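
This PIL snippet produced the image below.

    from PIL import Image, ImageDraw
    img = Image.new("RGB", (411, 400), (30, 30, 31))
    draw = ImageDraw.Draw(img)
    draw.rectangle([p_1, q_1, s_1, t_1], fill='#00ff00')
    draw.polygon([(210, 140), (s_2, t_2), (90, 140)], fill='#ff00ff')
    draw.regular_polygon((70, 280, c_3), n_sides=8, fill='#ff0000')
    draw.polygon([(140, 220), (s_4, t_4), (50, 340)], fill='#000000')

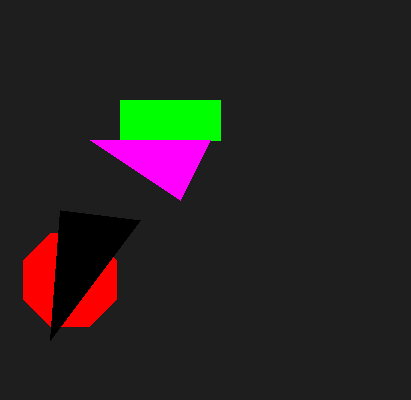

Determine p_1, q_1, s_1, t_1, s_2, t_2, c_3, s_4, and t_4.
p_1 = 120; q_1 = 100; s_1 = 220; t_1 = 140; s_2 = 180; t_2 = 200; c_3 = 50; s_4 = 60; t_4 = 210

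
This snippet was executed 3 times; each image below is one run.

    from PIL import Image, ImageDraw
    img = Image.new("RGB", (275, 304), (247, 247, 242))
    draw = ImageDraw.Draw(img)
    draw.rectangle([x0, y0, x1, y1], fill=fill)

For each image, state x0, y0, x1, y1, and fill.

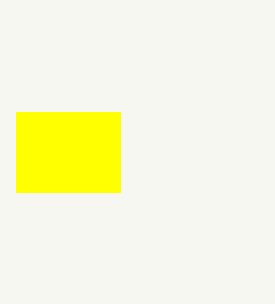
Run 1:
x0 = 16
y0 = 112
x1 = 120
y1 = 192
fill = 'yellow'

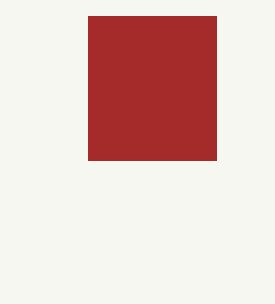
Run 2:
x0 = 88
y0 = 16
x1 = 216
y1 = 160
fill = 'brown'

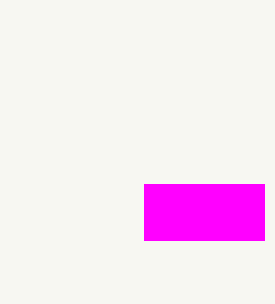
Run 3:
x0 = 144; y0 = 184; x1 = 264; y1 = 240; fill = 'magenta'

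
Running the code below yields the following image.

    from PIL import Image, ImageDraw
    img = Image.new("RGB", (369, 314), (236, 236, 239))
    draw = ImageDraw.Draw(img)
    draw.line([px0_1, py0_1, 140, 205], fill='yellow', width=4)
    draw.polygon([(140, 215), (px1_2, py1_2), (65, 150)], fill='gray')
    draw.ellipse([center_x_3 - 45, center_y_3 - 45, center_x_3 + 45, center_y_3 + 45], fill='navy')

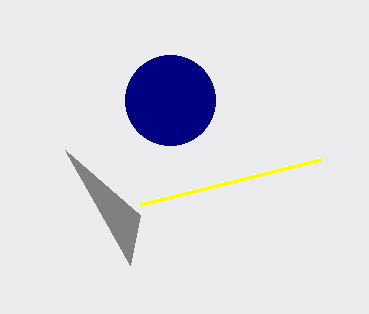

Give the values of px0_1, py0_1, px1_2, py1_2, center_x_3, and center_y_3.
px0_1 = 320; py0_1 = 160; px1_2 = 130; py1_2 = 265; center_x_3 = 170; center_y_3 = 100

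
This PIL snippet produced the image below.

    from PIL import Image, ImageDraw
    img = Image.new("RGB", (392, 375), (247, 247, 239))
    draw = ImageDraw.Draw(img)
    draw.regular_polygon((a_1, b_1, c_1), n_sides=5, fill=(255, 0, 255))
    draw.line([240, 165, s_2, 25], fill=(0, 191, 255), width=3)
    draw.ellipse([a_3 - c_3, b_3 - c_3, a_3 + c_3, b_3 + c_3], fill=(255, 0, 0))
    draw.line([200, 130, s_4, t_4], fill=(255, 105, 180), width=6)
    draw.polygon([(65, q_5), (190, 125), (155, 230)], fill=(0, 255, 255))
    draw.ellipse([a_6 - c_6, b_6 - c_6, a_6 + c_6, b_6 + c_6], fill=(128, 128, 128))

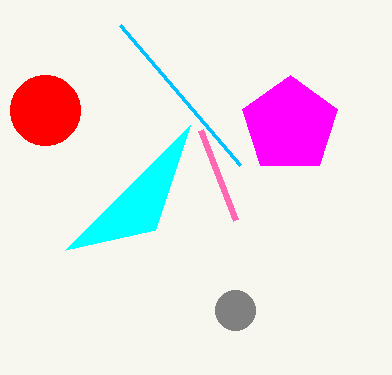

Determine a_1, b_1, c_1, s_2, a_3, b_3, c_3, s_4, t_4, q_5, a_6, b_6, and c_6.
a_1 = 290, b_1 = 125, c_1 = 50, s_2 = 120, a_3 = 45, b_3 = 110, c_3 = 35, s_4 = 235, t_4 = 220, q_5 = 250, a_6 = 235, b_6 = 310, c_6 = 20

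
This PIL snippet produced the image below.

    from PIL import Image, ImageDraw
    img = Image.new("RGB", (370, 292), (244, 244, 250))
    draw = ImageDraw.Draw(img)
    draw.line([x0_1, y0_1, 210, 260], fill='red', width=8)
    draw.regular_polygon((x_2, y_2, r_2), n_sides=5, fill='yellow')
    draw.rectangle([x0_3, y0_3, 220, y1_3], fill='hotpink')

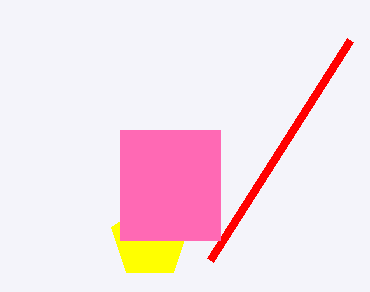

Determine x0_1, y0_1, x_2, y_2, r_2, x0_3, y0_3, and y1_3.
x0_1 = 350
y0_1 = 40
x_2 = 150
y_2 = 240
r_2 = 40
x0_3 = 120
y0_3 = 130
y1_3 = 240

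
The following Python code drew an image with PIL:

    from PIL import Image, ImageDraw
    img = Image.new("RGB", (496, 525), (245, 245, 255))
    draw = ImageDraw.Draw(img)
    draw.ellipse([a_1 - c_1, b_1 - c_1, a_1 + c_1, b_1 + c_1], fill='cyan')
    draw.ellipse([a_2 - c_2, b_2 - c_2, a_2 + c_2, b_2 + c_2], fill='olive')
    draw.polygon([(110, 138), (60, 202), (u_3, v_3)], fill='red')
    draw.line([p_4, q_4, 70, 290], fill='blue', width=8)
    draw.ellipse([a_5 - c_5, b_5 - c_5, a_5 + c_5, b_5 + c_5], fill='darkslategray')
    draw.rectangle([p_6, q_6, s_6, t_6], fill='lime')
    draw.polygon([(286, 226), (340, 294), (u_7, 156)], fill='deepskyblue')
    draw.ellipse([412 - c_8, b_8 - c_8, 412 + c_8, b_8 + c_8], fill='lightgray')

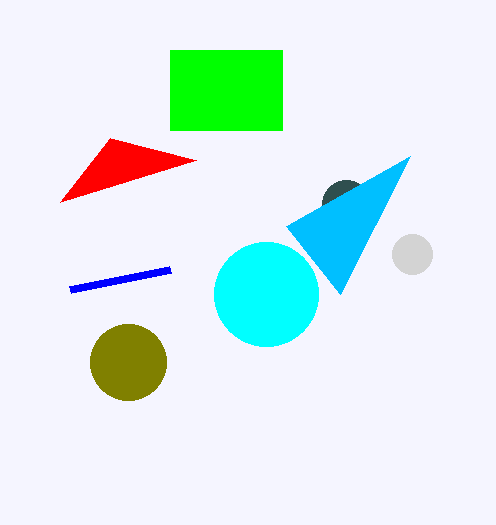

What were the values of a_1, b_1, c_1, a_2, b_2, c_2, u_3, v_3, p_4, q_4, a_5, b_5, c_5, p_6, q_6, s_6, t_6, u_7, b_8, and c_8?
a_1 = 266, b_1 = 294, c_1 = 52, a_2 = 128, b_2 = 362, c_2 = 38, u_3 = 196, v_3 = 160, p_4 = 170, q_4 = 270, a_5 = 346, b_5 = 204, c_5 = 24, p_6 = 170, q_6 = 50, s_6 = 282, t_6 = 130, u_7 = 410, b_8 = 254, c_8 = 20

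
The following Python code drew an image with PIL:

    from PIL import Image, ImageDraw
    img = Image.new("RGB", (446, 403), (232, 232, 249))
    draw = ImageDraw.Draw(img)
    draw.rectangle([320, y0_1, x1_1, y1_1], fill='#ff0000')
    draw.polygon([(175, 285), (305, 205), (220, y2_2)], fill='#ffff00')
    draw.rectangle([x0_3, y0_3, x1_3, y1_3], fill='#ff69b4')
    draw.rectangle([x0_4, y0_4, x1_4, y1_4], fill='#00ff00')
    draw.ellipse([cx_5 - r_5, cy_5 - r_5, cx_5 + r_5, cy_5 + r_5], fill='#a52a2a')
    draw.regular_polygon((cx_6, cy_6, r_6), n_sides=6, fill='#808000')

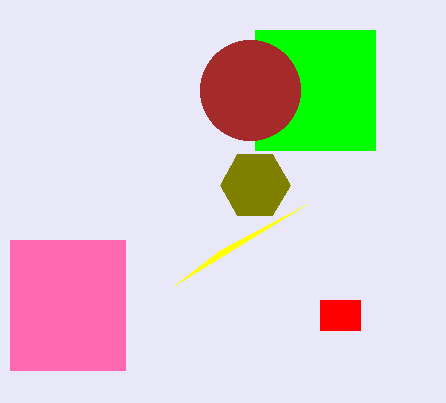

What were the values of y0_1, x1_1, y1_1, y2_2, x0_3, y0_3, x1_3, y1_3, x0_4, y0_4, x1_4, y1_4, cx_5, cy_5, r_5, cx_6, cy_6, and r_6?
y0_1 = 300, x1_1 = 360, y1_1 = 330, y2_2 = 250, x0_3 = 10, y0_3 = 240, x1_3 = 125, y1_3 = 370, x0_4 = 255, y0_4 = 30, x1_4 = 375, y1_4 = 150, cx_5 = 250, cy_5 = 90, r_5 = 50, cx_6 = 255, cy_6 = 185, r_6 = 35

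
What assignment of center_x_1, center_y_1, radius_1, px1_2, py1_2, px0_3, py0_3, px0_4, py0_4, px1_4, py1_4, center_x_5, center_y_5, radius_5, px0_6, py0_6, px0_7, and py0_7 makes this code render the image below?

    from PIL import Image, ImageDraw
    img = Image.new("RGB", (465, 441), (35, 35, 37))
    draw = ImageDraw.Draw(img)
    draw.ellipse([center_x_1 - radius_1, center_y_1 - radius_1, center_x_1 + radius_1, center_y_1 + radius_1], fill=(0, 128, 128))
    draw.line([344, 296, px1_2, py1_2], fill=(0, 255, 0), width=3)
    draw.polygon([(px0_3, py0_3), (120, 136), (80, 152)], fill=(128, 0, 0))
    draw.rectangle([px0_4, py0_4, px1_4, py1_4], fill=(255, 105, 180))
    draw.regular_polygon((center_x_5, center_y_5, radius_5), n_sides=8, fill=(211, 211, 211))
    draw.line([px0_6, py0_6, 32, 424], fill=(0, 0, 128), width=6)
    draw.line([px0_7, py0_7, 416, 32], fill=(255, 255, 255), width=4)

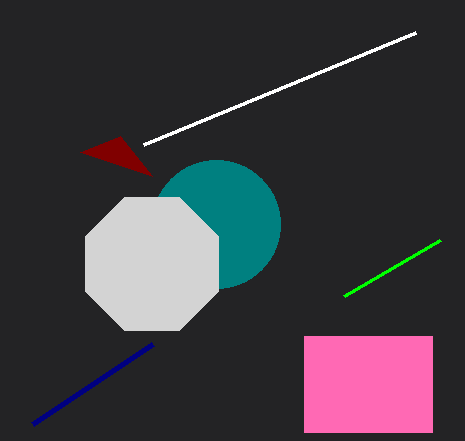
center_x_1 = 216; center_y_1 = 224; radius_1 = 64; px1_2 = 440; py1_2 = 240; px0_3 = 152; py0_3 = 176; px0_4 = 304; py0_4 = 336; px1_4 = 432; py1_4 = 432; center_x_5 = 152; center_y_5 = 264; radius_5 = 72; px0_6 = 152; py0_6 = 344; px0_7 = 144; py0_7 = 144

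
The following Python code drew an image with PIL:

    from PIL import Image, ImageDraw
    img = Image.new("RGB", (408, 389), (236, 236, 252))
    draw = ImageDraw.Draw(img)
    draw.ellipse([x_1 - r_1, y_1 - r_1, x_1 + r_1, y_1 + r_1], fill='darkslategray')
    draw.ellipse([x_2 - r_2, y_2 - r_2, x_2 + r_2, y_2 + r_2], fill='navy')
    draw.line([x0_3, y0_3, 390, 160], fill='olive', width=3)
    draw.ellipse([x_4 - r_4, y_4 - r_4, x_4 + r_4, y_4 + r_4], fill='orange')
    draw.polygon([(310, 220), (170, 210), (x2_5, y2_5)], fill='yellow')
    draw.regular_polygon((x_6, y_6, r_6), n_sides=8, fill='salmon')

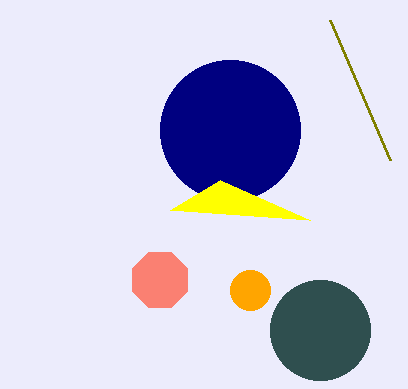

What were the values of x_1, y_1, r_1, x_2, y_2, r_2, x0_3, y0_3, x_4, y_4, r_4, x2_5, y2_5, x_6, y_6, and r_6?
x_1 = 320, y_1 = 330, r_1 = 50, x_2 = 230, y_2 = 130, r_2 = 70, x0_3 = 330, y0_3 = 20, x_4 = 250, y_4 = 290, r_4 = 20, x2_5 = 220, y2_5 = 180, x_6 = 160, y_6 = 280, r_6 = 30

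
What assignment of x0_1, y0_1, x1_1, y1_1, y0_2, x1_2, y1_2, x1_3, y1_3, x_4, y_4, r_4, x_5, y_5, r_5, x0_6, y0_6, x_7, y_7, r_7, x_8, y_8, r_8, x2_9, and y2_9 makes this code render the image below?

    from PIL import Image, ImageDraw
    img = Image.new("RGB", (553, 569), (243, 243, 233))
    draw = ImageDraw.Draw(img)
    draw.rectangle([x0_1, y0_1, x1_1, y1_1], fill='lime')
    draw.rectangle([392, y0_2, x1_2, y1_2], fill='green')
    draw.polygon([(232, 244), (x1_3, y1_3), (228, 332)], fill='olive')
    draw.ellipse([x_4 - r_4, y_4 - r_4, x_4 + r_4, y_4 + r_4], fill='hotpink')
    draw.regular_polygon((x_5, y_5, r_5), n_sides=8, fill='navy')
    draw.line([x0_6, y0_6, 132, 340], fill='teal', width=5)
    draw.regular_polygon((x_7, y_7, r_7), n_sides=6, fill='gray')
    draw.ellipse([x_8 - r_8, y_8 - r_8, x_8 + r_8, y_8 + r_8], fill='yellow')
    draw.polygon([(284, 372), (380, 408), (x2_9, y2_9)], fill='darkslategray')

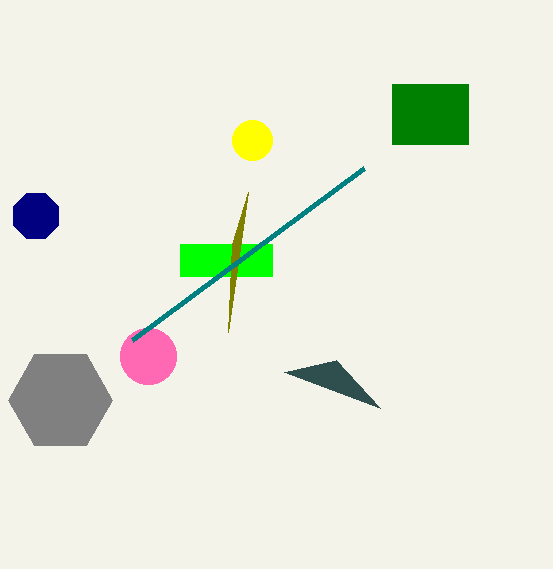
x0_1 = 180, y0_1 = 244, x1_1 = 272, y1_1 = 276, y0_2 = 84, x1_2 = 468, y1_2 = 144, x1_3 = 248, y1_3 = 192, x_4 = 148, y_4 = 356, r_4 = 28, x_5 = 36, y_5 = 216, r_5 = 24, x0_6 = 364, y0_6 = 168, x_7 = 60, y_7 = 400, r_7 = 52, x_8 = 252, y_8 = 140, r_8 = 20, x2_9 = 336, y2_9 = 360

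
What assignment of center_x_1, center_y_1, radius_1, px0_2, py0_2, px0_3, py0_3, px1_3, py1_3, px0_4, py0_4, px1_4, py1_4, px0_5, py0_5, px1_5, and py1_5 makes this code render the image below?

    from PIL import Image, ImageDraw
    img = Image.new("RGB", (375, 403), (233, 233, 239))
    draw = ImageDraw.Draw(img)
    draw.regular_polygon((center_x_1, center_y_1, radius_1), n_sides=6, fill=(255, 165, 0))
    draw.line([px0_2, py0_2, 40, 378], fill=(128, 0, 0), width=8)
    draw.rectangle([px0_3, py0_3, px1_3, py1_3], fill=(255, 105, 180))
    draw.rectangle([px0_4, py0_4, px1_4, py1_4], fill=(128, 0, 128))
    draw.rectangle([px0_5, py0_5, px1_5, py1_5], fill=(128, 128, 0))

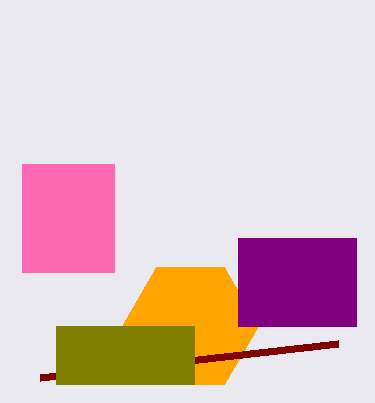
center_x_1 = 190, center_y_1 = 326, radius_1 = 68, px0_2 = 338, py0_2 = 344, px0_3 = 22, py0_3 = 164, px1_3 = 114, py1_3 = 272, px0_4 = 238, py0_4 = 238, px1_4 = 356, py1_4 = 326, px0_5 = 56, py0_5 = 326, px1_5 = 194, py1_5 = 384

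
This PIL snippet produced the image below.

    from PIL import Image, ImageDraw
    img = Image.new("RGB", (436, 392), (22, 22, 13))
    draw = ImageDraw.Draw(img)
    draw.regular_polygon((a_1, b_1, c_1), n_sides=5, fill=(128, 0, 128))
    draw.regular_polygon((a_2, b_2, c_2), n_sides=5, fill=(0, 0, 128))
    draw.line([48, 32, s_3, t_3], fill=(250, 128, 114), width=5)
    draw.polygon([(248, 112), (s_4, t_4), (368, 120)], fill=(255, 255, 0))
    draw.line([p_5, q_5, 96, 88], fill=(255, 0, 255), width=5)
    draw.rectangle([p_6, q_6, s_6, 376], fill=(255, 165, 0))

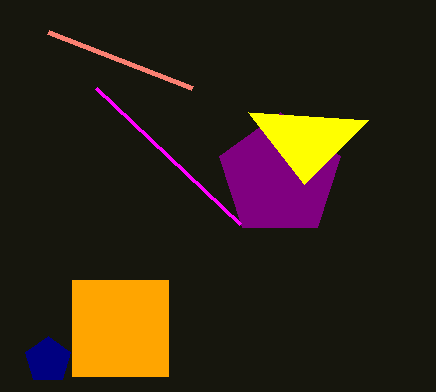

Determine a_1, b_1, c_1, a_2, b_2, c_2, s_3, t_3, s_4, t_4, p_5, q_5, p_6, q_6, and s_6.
a_1 = 280, b_1 = 176, c_1 = 64, a_2 = 48, b_2 = 360, c_2 = 24, s_3 = 192, t_3 = 88, s_4 = 304, t_4 = 184, p_5 = 240, q_5 = 224, p_6 = 72, q_6 = 280, s_6 = 168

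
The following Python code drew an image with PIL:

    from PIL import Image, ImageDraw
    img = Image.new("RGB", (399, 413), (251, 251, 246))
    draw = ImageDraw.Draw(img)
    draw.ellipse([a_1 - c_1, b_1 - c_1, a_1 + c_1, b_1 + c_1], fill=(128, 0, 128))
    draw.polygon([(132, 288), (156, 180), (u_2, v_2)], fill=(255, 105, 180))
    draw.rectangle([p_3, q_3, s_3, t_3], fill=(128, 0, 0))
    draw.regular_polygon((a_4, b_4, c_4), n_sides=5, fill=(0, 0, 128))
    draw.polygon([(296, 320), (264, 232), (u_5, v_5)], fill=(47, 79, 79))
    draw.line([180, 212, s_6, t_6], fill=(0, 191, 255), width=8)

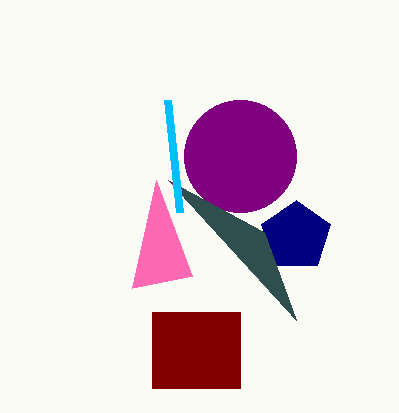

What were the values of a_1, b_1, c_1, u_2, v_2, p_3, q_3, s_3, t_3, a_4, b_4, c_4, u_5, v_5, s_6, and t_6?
a_1 = 240; b_1 = 156; c_1 = 56; u_2 = 192; v_2 = 276; p_3 = 152; q_3 = 312; s_3 = 240; t_3 = 388; a_4 = 296; b_4 = 236; c_4 = 36; u_5 = 168; v_5 = 180; s_6 = 168; t_6 = 100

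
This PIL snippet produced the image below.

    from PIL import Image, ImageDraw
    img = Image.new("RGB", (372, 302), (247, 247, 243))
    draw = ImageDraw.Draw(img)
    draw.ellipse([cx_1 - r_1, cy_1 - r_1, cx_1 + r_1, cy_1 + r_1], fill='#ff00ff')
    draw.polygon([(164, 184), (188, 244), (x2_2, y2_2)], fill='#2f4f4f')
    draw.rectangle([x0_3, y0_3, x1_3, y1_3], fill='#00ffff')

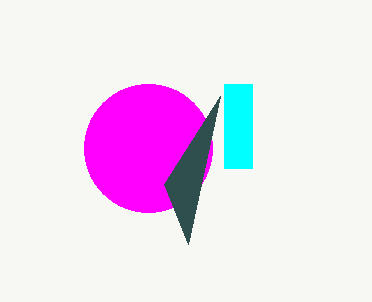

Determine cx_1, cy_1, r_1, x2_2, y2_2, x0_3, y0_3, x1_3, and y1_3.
cx_1 = 148, cy_1 = 148, r_1 = 64, x2_2 = 220, y2_2 = 96, x0_3 = 224, y0_3 = 84, x1_3 = 252, y1_3 = 168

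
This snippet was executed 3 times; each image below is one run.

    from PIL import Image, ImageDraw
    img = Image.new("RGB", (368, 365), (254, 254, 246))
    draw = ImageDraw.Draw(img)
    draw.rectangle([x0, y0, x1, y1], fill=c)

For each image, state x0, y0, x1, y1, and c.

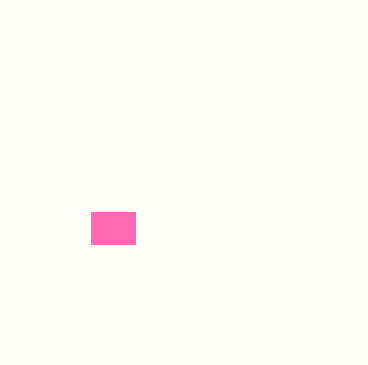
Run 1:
x0 = 91
y0 = 212
x1 = 135
y1 = 244
c = 'hotpink'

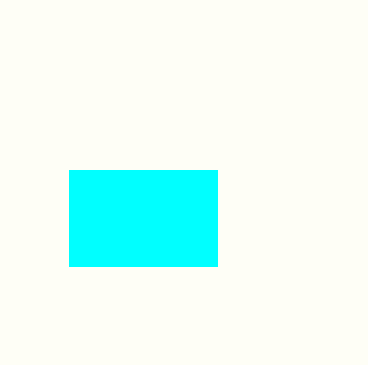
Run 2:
x0 = 69; y0 = 170; x1 = 217; y1 = 266; c = 'cyan'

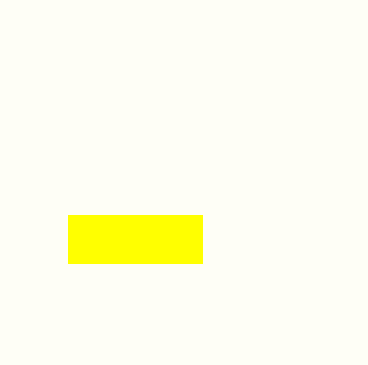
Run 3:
x0 = 68
y0 = 215
x1 = 202
y1 = 263
c = 'yellow'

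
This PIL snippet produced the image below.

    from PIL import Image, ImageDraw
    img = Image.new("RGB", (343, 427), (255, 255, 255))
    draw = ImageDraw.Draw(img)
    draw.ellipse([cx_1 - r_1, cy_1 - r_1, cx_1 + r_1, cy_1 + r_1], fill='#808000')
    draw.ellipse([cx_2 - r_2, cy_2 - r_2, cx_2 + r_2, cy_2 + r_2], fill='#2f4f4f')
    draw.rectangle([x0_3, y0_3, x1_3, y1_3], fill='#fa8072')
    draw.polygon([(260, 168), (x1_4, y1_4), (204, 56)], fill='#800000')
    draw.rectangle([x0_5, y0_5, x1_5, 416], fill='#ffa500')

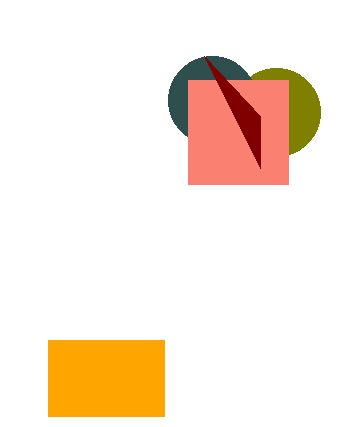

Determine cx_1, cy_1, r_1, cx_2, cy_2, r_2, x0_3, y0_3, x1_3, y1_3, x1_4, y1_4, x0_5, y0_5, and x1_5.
cx_1 = 276
cy_1 = 112
r_1 = 44
cx_2 = 212
cy_2 = 100
r_2 = 44
x0_3 = 188
y0_3 = 80
x1_3 = 288
y1_3 = 184
x1_4 = 260
y1_4 = 116
x0_5 = 48
y0_5 = 340
x1_5 = 164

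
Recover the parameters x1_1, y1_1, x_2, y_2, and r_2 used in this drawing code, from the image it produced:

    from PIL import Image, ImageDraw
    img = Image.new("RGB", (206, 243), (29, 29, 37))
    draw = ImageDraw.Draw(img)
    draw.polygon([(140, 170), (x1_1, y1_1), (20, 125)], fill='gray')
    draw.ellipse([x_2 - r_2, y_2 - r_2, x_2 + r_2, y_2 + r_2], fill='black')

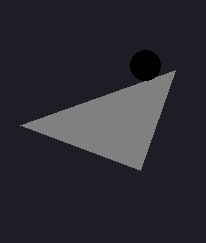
x1_1 = 175; y1_1 = 70; x_2 = 145; y_2 = 65; r_2 = 15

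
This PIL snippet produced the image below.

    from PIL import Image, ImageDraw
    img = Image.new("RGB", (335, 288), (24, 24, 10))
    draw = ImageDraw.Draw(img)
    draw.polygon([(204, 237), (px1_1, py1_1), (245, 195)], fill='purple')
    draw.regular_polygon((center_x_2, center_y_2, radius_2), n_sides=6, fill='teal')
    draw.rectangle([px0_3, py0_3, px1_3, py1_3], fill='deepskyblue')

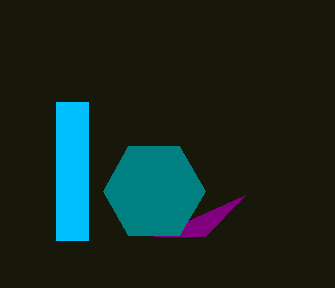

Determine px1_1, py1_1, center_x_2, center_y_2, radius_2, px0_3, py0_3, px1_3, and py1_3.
px1_1 = 154, py1_1 = 236, center_x_2 = 154, center_y_2 = 191, radius_2 = 51, px0_3 = 56, py0_3 = 102, px1_3 = 88, py1_3 = 240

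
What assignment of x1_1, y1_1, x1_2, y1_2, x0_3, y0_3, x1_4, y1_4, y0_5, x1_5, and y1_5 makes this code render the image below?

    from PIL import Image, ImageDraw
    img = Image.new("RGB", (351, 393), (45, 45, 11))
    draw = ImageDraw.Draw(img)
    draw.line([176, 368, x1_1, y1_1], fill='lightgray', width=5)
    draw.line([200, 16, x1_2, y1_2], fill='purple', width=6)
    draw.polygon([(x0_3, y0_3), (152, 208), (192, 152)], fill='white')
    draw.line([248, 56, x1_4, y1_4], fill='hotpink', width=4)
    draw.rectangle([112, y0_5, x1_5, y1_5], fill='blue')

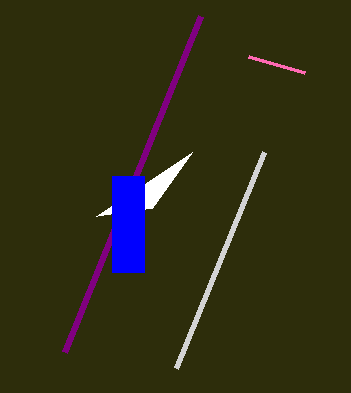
x1_1 = 264
y1_1 = 152
x1_2 = 64
y1_2 = 352
x0_3 = 96
y0_3 = 216
x1_4 = 304
y1_4 = 72
y0_5 = 176
x1_5 = 144
y1_5 = 272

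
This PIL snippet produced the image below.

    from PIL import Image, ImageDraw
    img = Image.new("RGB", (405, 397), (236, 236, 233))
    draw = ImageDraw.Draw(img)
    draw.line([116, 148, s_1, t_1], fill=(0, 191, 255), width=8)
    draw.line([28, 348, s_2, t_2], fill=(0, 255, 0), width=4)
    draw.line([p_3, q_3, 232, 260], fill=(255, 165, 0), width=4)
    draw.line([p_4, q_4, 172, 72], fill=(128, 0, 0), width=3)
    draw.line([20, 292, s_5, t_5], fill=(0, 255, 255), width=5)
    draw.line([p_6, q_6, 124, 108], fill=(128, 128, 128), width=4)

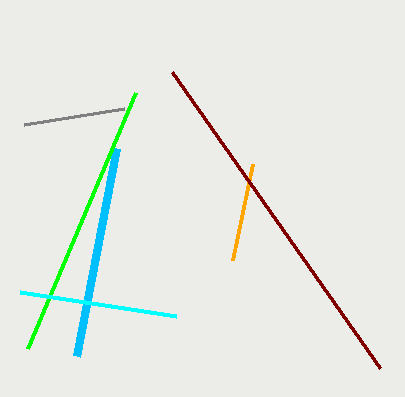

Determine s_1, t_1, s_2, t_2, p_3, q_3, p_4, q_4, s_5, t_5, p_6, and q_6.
s_1 = 76
t_1 = 356
s_2 = 136
t_2 = 92
p_3 = 252
q_3 = 164
p_4 = 380
q_4 = 368
s_5 = 176
t_5 = 316
p_6 = 24
q_6 = 124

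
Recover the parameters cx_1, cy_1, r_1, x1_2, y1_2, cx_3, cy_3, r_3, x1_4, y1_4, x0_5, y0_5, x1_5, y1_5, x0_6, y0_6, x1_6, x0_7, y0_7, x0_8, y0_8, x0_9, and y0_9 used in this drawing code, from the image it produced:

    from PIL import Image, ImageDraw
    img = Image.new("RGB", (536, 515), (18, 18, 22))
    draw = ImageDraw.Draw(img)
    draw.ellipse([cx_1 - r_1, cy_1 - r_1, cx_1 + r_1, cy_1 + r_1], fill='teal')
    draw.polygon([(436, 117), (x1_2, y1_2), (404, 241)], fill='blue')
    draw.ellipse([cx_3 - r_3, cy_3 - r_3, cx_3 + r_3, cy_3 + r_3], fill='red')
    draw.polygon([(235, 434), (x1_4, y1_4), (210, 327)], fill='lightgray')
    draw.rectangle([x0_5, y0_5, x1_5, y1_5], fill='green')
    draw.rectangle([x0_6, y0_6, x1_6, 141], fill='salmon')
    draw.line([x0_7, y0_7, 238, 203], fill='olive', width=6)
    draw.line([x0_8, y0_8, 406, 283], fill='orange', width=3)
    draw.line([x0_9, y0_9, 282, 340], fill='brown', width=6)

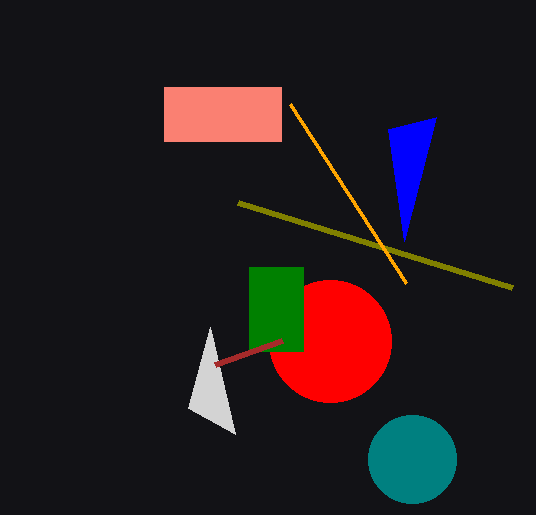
cx_1 = 412; cy_1 = 459; r_1 = 44; x1_2 = 388; y1_2 = 129; cx_3 = 330; cy_3 = 341; r_3 = 61; x1_4 = 188; y1_4 = 408; x0_5 = 249; y0_5 = 267; x1_5 = 303; y1_5 = 351; x0_6 = 164; y0_6 = 87; x1_6 = 281; x0_7 = 512; y0_7 = 288; x0_8 = 290; y0_8 = 104; x0_9 = 215; y0_9 = 364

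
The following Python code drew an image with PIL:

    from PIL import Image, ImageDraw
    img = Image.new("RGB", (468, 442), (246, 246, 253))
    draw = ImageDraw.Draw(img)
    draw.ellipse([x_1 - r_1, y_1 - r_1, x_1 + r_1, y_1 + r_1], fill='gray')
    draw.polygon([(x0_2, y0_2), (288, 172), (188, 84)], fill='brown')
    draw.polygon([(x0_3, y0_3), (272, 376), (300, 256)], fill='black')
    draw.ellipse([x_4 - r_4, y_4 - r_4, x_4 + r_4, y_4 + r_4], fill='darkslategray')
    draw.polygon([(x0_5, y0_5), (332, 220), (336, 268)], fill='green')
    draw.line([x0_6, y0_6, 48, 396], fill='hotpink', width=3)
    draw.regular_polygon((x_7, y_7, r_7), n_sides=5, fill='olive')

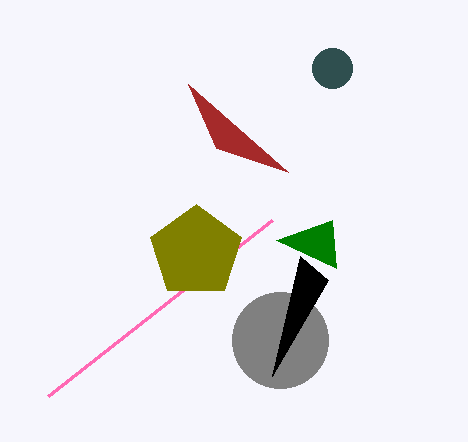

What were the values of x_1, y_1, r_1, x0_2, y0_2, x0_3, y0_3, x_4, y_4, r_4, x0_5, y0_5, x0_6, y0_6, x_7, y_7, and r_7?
x_1 = 280
y_1 = 340
r_1 = 48
x0_2 = 216
y0_2 = 148
x0_3 = 328
y0_3 = 280
x_4 = 332
y_4 = 68
r_4 = 20
x0_5 = 276
y0_5 = 240
x0_6 = 272
y0_6 = 220
x_7 = 196
y_7 = 252
r_7 = 48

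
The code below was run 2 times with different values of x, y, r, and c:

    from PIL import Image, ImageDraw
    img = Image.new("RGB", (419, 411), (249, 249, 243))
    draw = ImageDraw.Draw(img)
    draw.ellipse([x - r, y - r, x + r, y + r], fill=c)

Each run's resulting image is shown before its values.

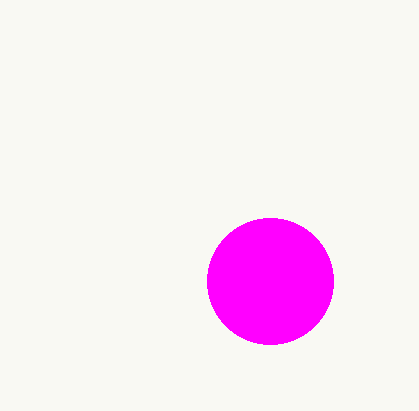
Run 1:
x = 270; y = 281; r = 63; c = 'magenta'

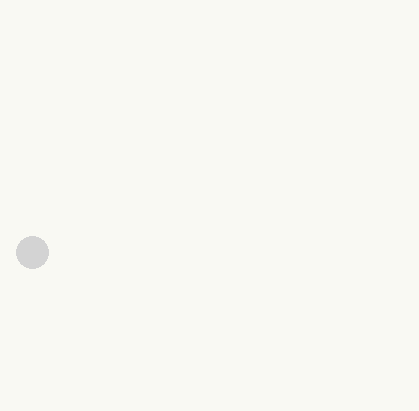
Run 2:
x = 32; y = 252; r = 16; c = 'lightgray'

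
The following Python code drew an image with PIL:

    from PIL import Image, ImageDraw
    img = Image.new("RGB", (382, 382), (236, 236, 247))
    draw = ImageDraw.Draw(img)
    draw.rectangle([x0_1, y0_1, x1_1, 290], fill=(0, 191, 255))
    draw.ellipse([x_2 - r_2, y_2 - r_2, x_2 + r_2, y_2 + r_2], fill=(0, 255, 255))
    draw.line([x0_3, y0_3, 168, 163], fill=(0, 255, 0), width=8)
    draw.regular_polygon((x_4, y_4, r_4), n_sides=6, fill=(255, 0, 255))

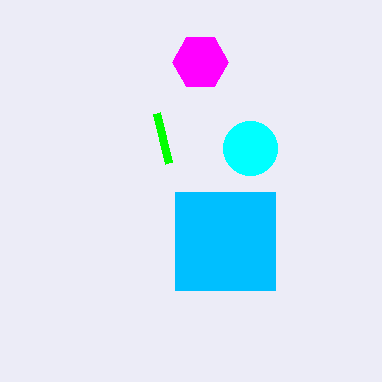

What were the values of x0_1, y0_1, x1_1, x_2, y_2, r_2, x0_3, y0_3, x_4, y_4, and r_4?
x0_1 = 175, y0_1 = 192, x1_1 = 275, x_2 = 250, y_2 = 148, r_2 = 27, x0_3 = 156, y0_3 = 113, x_4 = 200, y_4 = 62, r_4 = 28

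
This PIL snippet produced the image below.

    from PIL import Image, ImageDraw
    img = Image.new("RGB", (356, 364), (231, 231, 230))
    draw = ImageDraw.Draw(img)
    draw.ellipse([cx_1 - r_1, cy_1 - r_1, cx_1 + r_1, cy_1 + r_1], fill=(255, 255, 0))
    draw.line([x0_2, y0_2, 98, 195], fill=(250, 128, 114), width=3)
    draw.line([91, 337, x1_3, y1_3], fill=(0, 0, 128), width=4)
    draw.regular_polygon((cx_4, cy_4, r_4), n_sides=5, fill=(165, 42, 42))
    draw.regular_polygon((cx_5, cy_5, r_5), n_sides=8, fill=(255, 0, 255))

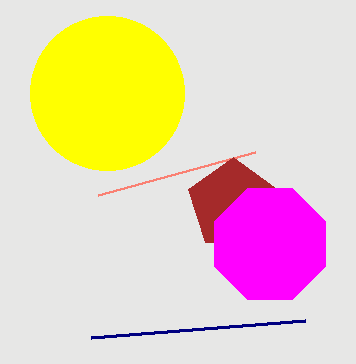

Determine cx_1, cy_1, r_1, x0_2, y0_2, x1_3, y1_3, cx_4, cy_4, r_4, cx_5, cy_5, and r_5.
cx_1 = 107
cy_1 = 93
r_1 = 77
x0_2 = 255
y0_2 = 152
x1_3 = 305
y1_3 = 320
cx_4 = 233
cy_4 = 204
r_4 = 47
cx_5 = 270
cy_5 = 244
r_5 = 60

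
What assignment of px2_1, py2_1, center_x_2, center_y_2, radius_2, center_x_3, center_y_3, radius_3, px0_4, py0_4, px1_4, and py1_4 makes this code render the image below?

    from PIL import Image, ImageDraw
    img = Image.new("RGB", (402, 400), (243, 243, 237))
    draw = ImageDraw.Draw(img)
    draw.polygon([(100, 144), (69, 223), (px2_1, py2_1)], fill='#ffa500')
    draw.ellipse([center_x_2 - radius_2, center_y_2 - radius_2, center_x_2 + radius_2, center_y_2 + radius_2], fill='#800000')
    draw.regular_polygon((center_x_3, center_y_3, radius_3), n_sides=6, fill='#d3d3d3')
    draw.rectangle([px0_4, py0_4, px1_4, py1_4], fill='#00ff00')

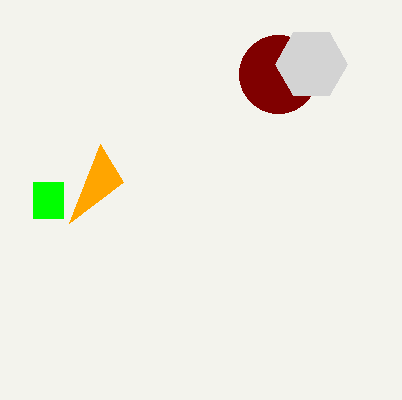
px2_1 = 123
py2_1 = 182
center_x_2 = 278
center_y_2 = 74
radius_2 = 39
center_x_3 = 311
center_y_3 = 64
radius_3 = 36
px0_4 = 33
py0_4 = 182
px1_4 = 63
py1_4 = 218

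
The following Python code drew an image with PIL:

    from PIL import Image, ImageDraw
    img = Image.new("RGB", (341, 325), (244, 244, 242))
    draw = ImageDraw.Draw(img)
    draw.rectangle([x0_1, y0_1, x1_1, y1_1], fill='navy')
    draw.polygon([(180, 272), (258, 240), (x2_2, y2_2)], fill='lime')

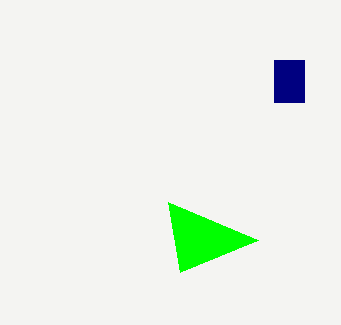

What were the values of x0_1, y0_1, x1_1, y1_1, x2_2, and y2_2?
x0_1 = 274
y0_1 = 60
x1_1 = 304
y1_1 = 102
x2_2 = 168
y2_2 = 202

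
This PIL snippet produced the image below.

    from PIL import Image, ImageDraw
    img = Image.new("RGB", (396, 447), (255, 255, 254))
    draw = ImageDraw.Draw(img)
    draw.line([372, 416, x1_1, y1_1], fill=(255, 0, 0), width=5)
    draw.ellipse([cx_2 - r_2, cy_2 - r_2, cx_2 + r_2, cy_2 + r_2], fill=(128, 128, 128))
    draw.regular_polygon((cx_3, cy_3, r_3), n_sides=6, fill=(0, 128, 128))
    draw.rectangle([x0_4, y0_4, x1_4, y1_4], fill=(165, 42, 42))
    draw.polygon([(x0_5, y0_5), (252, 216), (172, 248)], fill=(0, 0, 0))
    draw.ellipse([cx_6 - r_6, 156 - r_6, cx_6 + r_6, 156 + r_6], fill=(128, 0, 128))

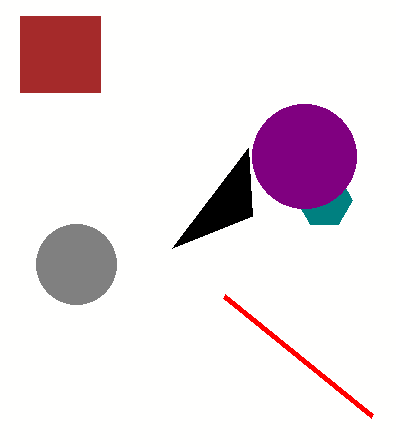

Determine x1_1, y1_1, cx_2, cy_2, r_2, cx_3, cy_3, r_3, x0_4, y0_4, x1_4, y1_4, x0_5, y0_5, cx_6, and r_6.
x1_1 = 224
y1_1 = 296
cx_2 = 76
cy_2 = 264
r_2 = 40
cx_3 = 324
cy_3 = 200
r_3 = 28
x0_4 = 20
y0_4 = 16
x1_4 = 100
y1_4 = 92
x0_5 = 248
y0_5 = 148
cx_6 = 304
r_6 = 52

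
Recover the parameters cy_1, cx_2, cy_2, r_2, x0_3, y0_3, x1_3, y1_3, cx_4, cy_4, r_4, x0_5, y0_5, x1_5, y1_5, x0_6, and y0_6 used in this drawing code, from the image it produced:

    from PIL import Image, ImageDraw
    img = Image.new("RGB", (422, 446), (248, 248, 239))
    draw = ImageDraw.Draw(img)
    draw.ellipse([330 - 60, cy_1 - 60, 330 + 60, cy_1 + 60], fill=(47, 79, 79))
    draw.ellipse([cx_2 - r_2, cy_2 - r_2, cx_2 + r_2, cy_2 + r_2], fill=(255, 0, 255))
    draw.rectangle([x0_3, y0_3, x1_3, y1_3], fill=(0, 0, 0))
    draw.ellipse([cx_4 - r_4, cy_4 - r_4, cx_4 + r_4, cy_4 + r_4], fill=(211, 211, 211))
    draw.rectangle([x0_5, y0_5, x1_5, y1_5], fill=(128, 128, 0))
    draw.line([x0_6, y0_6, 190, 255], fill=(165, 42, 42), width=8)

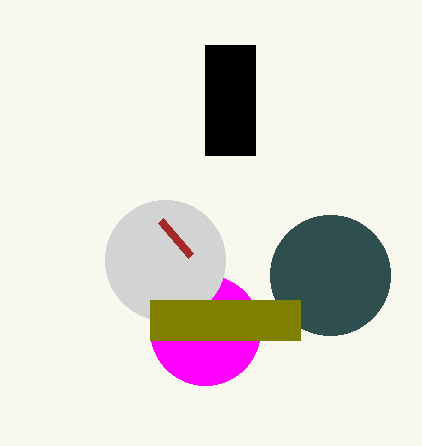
cy_1 = 275, cx_2 = 205, cy_2 = 330, r_2 = 55, x0_3 = 205, y0_3 = 45, x1_3 = 255, y1_3 = 155, cx_4 = 165, cy_4 = 260, r_4 = 60, x0_5 = 150, y0_5 = 300, x1_5 = 300, y1_5 = 340, x0_6 = 160, y0_6 = 220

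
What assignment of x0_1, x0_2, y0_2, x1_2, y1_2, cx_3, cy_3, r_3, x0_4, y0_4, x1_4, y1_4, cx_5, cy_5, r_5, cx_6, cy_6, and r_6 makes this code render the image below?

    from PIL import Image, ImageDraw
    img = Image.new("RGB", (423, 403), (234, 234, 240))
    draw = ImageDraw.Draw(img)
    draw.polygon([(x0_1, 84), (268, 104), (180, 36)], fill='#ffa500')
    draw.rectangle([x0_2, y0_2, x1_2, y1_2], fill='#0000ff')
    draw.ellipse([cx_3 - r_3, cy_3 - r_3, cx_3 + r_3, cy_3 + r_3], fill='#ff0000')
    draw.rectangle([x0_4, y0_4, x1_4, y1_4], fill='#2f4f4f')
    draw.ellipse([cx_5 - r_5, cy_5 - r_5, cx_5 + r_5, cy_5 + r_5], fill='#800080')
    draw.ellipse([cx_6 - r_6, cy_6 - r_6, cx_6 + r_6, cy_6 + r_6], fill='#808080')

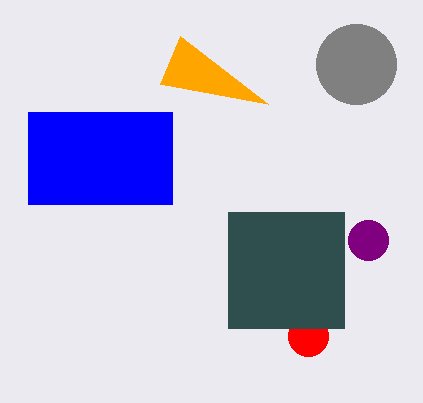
x0_1 = 160
x0_2 = 28
y0_2 = 112
x1_2 = 172
y1_2 = 204
cx_3 = 308
cy_3 = 336
r_3 = 20
x0_4 = 228
y0_4 = 212
x1_4 = 344
y1_4 = 328
cx_5 = 368
cy_5 = 240
r_5 = 20
cx_6 = 356
cy_6 = 64
r_6 = 40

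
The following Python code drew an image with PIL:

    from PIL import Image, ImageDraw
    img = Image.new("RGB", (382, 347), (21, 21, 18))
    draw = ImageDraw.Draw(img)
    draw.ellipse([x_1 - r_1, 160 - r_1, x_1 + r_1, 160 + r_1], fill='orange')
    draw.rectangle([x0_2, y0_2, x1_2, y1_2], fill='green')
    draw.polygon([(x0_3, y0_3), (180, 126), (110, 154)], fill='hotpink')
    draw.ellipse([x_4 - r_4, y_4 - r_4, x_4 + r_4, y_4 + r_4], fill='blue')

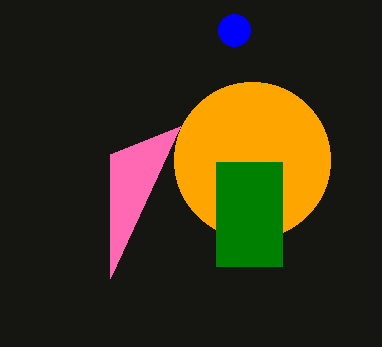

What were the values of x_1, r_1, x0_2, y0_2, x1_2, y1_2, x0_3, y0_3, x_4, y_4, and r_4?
x_1 = 252; r_1 = 78; x0_2 = 216; y0_2 = 162; x1_2 = 282; y1_2 = 266; x0_3 = 110; y0_3 = 278; x_4 = 234; y_4 = 30; r_4 = 16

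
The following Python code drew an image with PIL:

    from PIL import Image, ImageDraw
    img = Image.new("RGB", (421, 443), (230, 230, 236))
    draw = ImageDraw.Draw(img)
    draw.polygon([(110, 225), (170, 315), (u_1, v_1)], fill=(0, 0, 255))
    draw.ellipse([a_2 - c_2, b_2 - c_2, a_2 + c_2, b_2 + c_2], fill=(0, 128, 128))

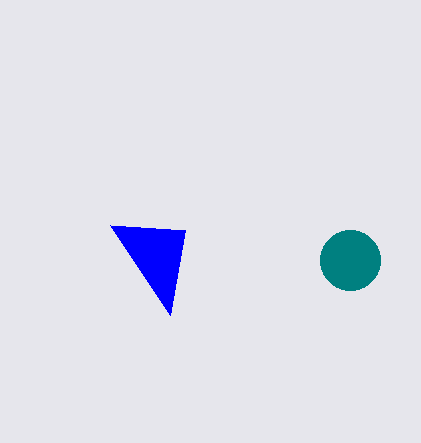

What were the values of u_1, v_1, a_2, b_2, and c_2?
u_1 = 185, v_1 = 230, a_2 = 350, b_2 = 260, c_2 = 30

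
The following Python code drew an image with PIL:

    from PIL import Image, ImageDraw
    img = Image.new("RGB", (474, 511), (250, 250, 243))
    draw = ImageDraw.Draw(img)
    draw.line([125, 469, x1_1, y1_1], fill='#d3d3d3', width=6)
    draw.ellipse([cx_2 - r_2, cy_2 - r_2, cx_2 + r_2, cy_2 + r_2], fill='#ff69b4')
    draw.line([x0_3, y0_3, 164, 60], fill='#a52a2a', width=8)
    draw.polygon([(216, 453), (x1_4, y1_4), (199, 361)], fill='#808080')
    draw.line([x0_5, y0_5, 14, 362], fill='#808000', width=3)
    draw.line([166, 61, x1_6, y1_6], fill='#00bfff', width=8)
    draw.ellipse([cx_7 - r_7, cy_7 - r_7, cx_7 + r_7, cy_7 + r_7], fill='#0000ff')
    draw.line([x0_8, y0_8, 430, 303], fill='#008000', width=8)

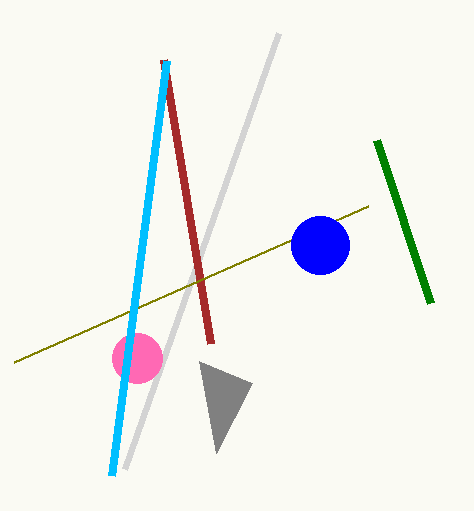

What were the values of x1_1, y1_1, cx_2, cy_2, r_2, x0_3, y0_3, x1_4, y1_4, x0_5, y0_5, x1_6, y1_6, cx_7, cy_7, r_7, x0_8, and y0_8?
x1_1 = 279; y1_1 = 33; cx_2 = 137; cy_2 = 358; r_2 = 25; x0_3 = 211; y0_3 = 344; x1_4 = 252; y1_4 = 383; x0_5 = 368; y0_5 = 206; x1_6 = 111; y1_6 = 476; cx_7 = 320; cy_7 = 245; r_7 = 29; x0_8 = 376; y0_8 = 140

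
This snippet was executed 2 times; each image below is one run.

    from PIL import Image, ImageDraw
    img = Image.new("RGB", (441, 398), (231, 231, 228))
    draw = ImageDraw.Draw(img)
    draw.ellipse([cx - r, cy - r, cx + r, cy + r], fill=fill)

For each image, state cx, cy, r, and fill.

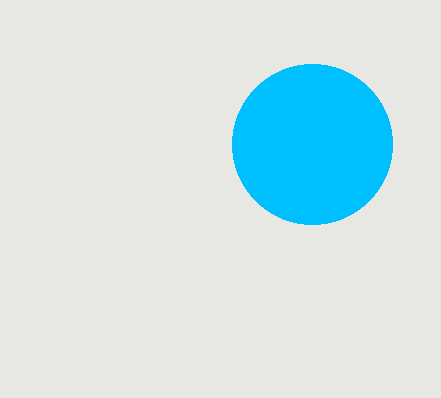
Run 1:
cx = 312
cy = 144
r = 80
fill = 'deepskyblue'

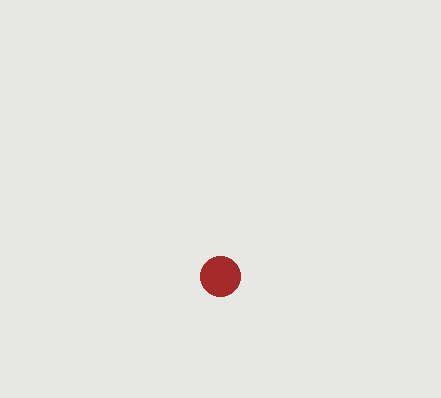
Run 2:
cx = 220; cy = 276; r = 20; fill = 'brown'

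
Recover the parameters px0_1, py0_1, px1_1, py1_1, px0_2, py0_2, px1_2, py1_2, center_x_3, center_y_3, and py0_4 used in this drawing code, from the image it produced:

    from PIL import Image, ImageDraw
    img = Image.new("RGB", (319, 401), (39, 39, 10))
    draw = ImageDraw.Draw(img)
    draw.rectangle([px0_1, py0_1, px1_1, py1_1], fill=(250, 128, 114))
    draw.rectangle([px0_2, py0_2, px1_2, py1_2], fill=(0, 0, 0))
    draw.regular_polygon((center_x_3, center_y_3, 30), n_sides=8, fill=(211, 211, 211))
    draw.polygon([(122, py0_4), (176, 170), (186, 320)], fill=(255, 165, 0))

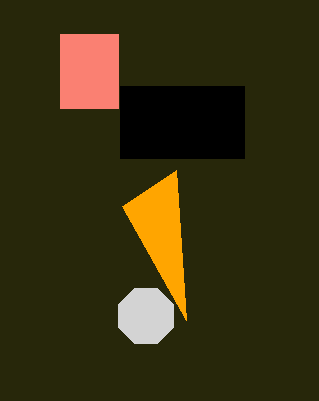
px0_1 = 60; py0_1 = 34; px1_1 = 118; py1_1 = 108; px0_2 = 120; py0_2 = 86; px1_2 = 244; py1_2 = 158; center_x_3 = 146; center_y_3 = 316; py0_4 = 206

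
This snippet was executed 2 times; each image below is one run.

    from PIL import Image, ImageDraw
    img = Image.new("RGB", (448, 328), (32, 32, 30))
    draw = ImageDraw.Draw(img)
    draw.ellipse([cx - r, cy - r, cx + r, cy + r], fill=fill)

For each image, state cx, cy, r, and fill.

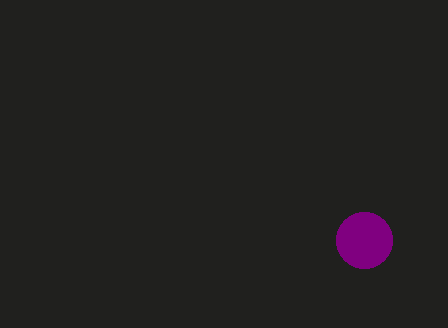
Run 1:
cx = 364, cy = 240, r = 28, fill = 'purple'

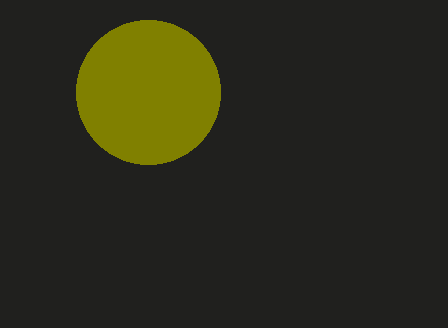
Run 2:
cx = 148, cy = 92, r = 72, fill = 'olive'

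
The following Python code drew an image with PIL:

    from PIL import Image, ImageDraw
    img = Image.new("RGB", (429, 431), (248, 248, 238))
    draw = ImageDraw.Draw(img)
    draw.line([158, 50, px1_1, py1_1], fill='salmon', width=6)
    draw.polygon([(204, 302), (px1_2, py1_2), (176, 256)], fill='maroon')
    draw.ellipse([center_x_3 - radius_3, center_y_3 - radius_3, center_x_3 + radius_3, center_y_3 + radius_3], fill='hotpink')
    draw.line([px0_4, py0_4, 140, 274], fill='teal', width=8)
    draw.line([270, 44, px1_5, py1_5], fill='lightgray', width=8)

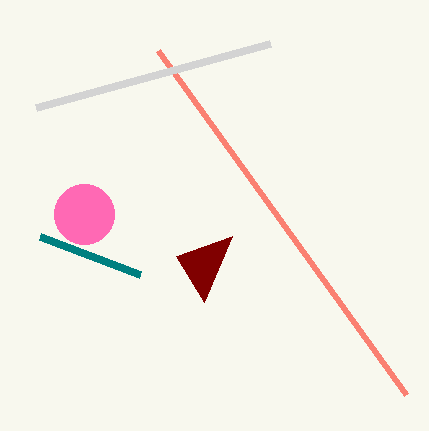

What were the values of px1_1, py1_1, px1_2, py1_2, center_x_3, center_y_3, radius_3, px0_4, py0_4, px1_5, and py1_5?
px1_1 = 406; py1_1 = 394; px1_2 = 232; py1_2 = 236; center_x_3 = 84; center_y_3 = 214; radius_3 = 30; px0_4 = 40; py0_4 = 236; px1_5 = 36; py1_5 = 108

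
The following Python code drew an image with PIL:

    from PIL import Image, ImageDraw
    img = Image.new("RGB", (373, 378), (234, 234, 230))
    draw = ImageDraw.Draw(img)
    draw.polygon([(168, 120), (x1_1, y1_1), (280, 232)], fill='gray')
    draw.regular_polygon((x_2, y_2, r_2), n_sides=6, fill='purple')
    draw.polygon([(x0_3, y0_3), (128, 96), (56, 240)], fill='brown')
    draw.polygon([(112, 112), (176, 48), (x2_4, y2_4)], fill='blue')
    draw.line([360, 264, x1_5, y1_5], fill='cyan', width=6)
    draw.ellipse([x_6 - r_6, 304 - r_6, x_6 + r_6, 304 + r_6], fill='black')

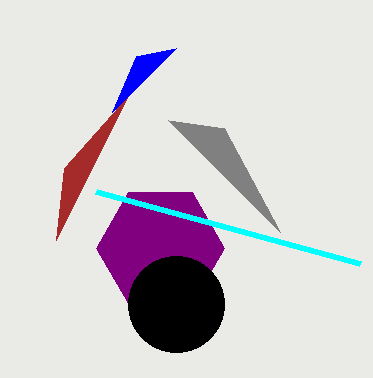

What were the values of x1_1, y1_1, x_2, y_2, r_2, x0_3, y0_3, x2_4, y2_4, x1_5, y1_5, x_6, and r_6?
x1_1 = 224
y1_1 = 128
x_2 = 160
y_2 = 248
r_2 = 64
x0_3 = 64
y0_3 = 168
x2_4 = 136
y2_4 = 56
x1_5 = 96
y1_5 = 192
x_6 = 176
r_6 = 48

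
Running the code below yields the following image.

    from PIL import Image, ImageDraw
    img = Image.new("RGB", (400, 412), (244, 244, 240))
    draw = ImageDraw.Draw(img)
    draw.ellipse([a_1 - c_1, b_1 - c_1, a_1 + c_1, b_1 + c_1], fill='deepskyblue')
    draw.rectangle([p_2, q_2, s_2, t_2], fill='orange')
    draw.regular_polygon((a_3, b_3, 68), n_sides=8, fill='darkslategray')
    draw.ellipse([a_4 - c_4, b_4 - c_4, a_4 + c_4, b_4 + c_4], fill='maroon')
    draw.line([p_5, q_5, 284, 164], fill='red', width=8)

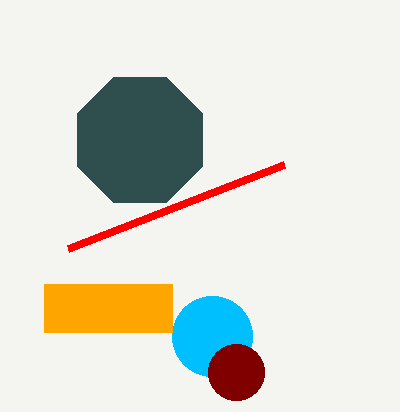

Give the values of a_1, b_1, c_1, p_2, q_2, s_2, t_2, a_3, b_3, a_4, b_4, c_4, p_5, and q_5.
a_1 = 212
b_1 = 336
c_1 = 40
p_2 = 44
q_2 = 284
s_2 = 172
t_2 = 332
a_3 = 140
b_3 = 140
a_4 = 236
b_4 = 372
c_4 = 28
p_5 = 68
q_5 = 248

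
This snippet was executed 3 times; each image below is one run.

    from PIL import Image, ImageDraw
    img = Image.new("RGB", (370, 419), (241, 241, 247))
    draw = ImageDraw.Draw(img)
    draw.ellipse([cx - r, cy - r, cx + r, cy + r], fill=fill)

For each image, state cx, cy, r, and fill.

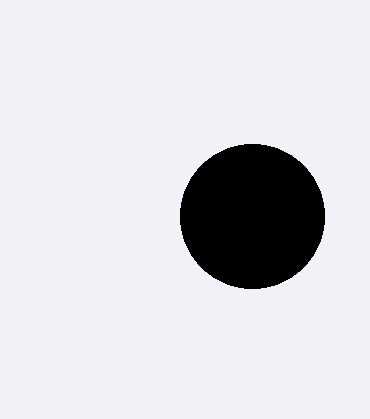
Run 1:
cx = 252, cy = 216, r = 72, fill = 'black'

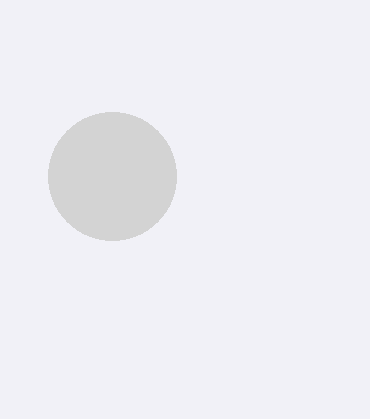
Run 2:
cx = 112
cy = 176
r = 64
fill = 'lightgray'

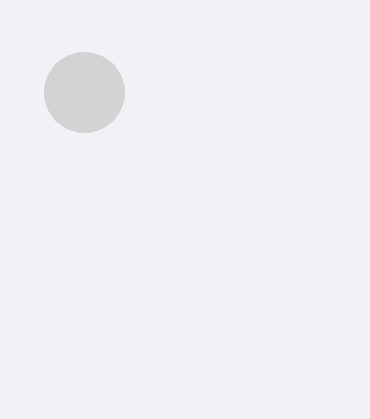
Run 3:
cx = 84, cy = 92, r = 40, fill = 'lightgray'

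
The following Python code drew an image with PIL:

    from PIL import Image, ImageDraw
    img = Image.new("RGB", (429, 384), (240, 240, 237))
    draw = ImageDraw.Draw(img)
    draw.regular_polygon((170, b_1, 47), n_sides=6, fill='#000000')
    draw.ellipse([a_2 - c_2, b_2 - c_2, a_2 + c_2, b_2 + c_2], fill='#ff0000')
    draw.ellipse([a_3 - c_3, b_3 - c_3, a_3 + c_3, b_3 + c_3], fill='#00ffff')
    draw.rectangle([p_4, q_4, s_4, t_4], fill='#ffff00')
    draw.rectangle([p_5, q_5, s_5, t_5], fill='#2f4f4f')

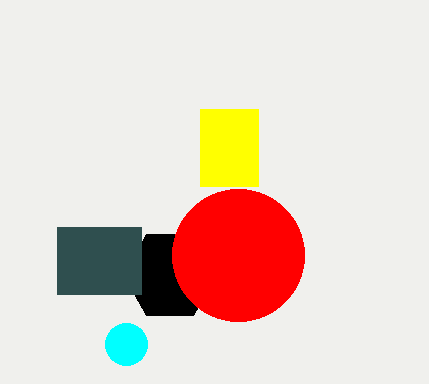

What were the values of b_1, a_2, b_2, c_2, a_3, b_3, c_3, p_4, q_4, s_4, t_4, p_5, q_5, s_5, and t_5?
b_1 = 275, a_2 = 238, b_2 = 255, c_2 = 66, a_3 = 126, b_3 = 344, c_3 = 21, p_4 = 200, q_4 = 109, s_4 = 258, t_4 = 186, p_5 = 57, q_5 = 227, s_5 = 141, t_5 = 294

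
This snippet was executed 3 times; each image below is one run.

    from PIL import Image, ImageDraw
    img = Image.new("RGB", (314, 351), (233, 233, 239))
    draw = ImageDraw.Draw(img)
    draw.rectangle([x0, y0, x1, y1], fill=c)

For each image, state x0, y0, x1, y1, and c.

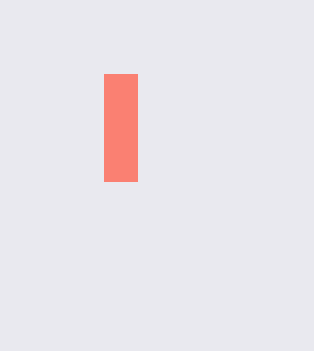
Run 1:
x0 = 104; y0 = 74; x1 = 137; y1 = 181; c = 'salmon'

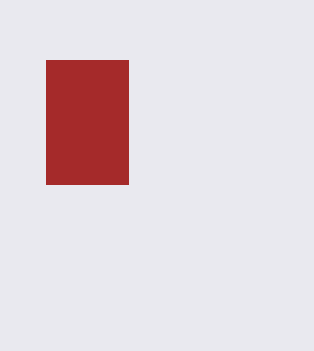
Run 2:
x0 = 46
y0 = 60
x1 = 128
y1 = 184
c = 'brown'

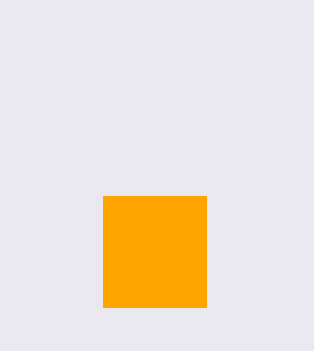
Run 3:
x0 = 103; y0 = 196; x1 = 206; y1 = 307; c = 'orange'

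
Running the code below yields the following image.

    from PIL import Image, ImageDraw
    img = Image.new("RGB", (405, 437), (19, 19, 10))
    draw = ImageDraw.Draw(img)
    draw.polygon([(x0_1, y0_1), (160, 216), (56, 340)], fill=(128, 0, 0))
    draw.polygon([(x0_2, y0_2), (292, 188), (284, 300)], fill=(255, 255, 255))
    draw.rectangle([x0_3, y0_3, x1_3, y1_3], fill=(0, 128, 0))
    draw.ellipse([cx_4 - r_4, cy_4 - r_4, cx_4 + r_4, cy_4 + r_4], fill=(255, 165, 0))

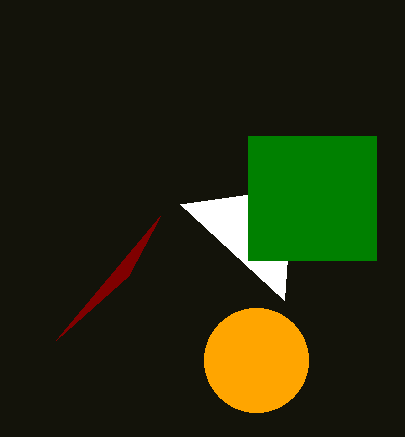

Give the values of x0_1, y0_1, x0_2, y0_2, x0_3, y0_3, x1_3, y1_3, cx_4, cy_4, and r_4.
x0_1 = 128
y0_1 = 276
x0_2 = 180
y0_2 = 204
x0_3 = 248
y0_3 = 136
x1_3 = 376
y1_3 = 260
cx_4 = 256
cy_4 = 360
r_4 = 52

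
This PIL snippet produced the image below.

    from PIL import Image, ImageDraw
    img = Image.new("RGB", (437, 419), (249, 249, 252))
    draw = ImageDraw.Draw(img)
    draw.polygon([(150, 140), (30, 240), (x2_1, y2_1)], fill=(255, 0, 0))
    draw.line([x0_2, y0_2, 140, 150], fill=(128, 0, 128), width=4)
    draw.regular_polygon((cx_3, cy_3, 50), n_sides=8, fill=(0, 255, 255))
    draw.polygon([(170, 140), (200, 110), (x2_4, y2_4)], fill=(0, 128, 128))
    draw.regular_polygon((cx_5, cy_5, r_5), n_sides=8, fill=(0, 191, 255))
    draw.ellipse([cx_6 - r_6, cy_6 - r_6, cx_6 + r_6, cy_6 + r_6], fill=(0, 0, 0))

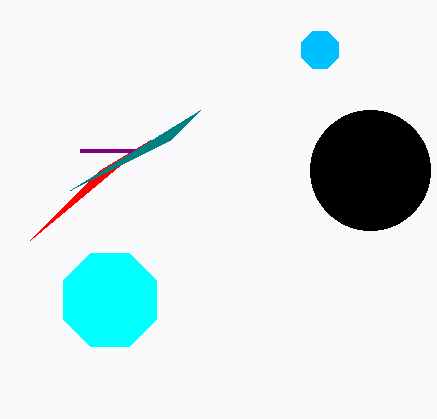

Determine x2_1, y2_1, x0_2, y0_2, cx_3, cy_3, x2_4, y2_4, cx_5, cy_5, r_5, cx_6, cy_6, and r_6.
x2_1 = 100
y2_1 = 170
x0_2 = 80
y0_2 = 150
cx_3 = 110
cy_3 = 300
x2_4 = 70
y2_4 = 190
cx_5 = 320
cy_5 = 50
r_5 = 20
cx_6 = 370
cy_6 = 170
r_6 = 60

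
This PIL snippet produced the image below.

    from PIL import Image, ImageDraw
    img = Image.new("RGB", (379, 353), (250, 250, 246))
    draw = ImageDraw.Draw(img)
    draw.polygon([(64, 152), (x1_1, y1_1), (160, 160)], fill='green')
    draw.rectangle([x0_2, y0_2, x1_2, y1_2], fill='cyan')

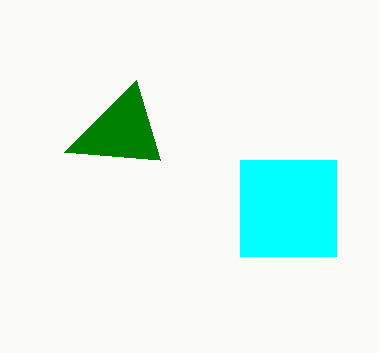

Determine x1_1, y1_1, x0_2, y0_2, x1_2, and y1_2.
x1_1 = 136, y1_1 = 80, x0_2 = 240, y0_2 = 160, x1_2 = 336, y1_2 = 256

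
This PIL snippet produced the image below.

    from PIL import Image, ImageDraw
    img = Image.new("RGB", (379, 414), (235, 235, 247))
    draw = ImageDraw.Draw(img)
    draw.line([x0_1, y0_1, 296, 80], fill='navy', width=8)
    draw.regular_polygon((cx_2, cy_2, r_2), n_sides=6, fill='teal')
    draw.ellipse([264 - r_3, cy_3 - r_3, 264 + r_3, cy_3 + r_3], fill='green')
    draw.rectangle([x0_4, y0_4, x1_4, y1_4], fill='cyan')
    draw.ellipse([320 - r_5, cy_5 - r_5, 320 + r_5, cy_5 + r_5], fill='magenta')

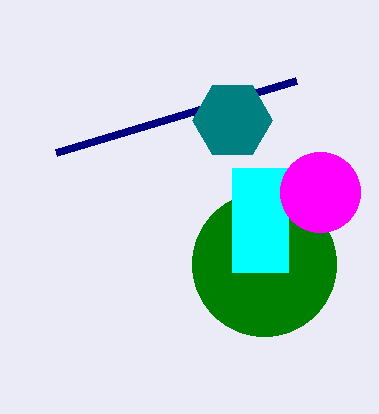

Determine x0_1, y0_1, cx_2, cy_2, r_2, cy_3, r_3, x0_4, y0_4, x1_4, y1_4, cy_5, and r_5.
x0_1 = 56; y0_1 = 152; cx_2 = 232; cy_2 = 120; r_2 = 40; cy_3 = 264; r_3 = 72; x0_4 = 232; y0_4 = 168; x1_4 = 288; y1_4 = 272; cy_5 = 192; r_5 = 40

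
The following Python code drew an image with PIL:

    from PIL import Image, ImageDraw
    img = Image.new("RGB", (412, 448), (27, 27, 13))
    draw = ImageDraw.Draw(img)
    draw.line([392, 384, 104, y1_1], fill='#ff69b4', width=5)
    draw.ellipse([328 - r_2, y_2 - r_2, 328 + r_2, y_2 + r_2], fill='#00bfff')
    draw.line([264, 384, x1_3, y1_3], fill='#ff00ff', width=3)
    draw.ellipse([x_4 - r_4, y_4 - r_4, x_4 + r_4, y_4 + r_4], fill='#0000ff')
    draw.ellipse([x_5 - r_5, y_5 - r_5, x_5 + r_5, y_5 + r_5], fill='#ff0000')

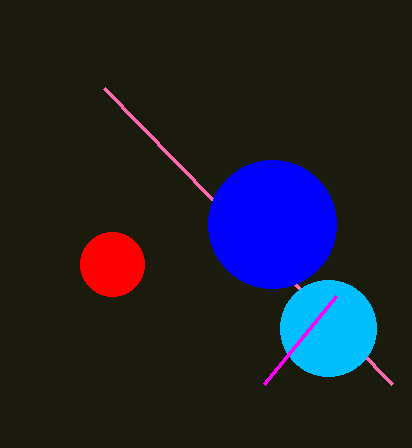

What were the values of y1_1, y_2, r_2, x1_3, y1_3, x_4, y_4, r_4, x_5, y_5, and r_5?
y1_1 = 88; y_2 = 328; r_2 = 48; x1_3 = 336; y1_3 = 296; x_4 = 272; y_4 = 224; r_4 = 64; x_5 = 112; y_5 = 264; r_5 = 32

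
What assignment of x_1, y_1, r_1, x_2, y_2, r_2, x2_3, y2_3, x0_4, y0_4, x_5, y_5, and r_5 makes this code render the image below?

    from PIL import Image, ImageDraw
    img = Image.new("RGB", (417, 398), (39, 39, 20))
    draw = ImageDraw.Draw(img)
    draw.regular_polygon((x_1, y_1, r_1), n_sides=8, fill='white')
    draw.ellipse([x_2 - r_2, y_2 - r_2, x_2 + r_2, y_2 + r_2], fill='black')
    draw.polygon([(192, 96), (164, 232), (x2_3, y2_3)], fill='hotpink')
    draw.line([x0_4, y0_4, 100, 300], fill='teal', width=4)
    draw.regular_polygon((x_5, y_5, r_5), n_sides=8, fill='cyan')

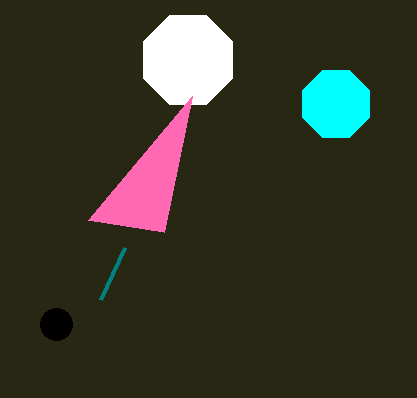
x_1 = 188, y_1 = 60, r_1 = 48, x_2 = 56, y_2 = 324, r_2 = 16, x2_3 = 88, y2_3 = 220, x0_4 = 124, y0_4 = 248, x_5 = 336, y_5 = 104, r_5 = 36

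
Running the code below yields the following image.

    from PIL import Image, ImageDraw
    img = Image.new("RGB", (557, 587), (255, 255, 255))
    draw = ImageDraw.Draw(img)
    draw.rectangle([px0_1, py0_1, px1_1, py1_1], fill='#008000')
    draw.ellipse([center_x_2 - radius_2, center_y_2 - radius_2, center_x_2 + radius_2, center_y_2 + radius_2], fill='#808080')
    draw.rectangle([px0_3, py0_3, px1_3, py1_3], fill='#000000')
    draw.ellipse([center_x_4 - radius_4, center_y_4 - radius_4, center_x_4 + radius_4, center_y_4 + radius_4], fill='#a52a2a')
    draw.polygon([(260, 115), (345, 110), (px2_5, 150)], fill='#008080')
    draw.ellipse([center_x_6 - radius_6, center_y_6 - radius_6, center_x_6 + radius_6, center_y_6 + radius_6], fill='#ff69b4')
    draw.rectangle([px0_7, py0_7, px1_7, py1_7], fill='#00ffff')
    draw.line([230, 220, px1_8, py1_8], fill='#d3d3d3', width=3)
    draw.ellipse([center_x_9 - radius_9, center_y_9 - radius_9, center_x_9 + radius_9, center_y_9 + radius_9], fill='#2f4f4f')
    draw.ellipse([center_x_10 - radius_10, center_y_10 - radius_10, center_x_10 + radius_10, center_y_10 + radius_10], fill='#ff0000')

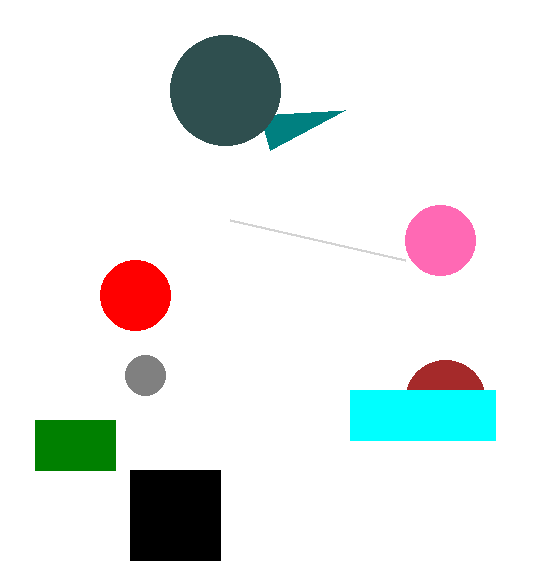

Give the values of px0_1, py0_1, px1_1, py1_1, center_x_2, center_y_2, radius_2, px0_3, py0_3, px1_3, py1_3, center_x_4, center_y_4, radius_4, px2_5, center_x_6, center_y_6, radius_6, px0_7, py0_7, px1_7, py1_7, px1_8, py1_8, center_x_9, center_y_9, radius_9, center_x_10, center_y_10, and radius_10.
px0_1 = 35, py0_1 = 420, px1_1 = 115, py1_1 = 470, center_x_2 = 145, center_y_2 = 375, radius_2 = 20, px0_3 = 130, py0_3 = 470, px1_3 = 220, py1_3 = 560, center_x_4 = 445, center_y_4 = 400, radius_4 = 40, px2_5 = 270, center_x_6 = 440, center_y_6 = 240, radius_6 = 35, px0_7 = 350, py0_7 = 390, px1_7 = 495, py1_7 = 440, px1_8 = 405, py1_8 = 260, center_x_9 = 225, center_y_9 = 90, radius_9 = 55, center_x_10 = 135, center_y_10 = 295, radius_10 = 35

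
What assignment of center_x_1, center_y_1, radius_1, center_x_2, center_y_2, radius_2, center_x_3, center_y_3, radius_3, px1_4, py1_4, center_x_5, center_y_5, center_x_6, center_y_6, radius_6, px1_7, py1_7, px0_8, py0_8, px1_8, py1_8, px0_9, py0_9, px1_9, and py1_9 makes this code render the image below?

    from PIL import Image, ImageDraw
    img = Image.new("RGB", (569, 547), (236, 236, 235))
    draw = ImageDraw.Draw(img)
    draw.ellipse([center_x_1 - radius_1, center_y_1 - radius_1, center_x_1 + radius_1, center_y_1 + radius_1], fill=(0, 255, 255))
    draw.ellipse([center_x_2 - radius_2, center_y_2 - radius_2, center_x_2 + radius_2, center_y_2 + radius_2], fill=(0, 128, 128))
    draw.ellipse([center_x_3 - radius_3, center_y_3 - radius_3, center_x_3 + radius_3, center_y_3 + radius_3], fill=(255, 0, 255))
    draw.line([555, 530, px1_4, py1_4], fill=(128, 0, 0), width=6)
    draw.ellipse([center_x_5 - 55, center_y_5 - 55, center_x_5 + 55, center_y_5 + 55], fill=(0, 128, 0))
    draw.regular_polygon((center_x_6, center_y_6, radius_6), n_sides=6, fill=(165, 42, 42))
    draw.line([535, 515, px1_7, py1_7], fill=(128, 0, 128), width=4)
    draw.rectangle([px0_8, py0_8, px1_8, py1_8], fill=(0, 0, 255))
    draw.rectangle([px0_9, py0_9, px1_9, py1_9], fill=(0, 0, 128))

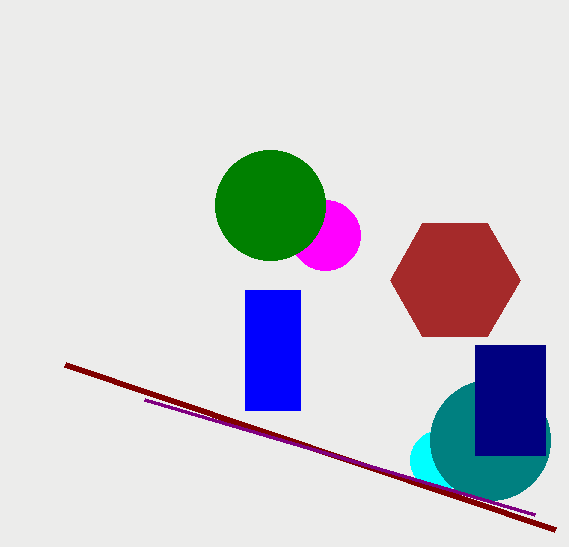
center_x_1 = 440; center_y_1 = 460; radius_1 = 30; center_x_2 = 490; center_y_2 = 440; radius_2 = 60; center_x_3 = 325; center_y_3 = 235; radius_3 = 35; px1_4 = 65; py1_4 = 365; center_x_5 = 270; center_y_5 = 205; center_x_6 = 455; center_y_6 = 280; radius_6 = 65; px1_7 = 145; py1_7 = 400; px0_8 = 245; py0_8 = 290; px1_8 = 300; py1_8 = 410; px0_9 = 475; py0_9 = 345; px1_9 = 545; py1_9 = 455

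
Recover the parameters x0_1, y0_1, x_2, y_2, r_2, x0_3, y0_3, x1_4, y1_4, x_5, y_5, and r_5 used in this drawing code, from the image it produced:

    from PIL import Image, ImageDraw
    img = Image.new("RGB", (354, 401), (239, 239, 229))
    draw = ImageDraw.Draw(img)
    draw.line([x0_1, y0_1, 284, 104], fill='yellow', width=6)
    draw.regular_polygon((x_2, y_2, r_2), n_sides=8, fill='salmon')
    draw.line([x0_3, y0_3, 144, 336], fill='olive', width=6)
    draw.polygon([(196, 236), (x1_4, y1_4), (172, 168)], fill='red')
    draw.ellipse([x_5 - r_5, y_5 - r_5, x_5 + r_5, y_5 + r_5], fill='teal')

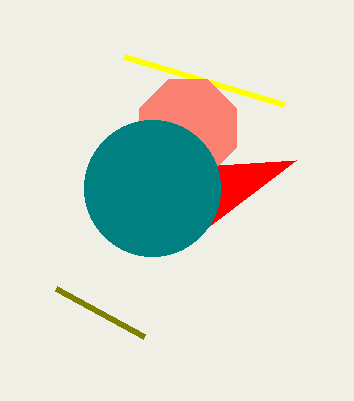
x0_1 = 124
y0_1 = 56
x_2 = 188
y_2 = 128
r_2 = 52
x0_3 = 56
y0_3 = 288
x1_4 = 296
y1_4 = 160
x_5 = 152
y_5 = 188
r_5 = 68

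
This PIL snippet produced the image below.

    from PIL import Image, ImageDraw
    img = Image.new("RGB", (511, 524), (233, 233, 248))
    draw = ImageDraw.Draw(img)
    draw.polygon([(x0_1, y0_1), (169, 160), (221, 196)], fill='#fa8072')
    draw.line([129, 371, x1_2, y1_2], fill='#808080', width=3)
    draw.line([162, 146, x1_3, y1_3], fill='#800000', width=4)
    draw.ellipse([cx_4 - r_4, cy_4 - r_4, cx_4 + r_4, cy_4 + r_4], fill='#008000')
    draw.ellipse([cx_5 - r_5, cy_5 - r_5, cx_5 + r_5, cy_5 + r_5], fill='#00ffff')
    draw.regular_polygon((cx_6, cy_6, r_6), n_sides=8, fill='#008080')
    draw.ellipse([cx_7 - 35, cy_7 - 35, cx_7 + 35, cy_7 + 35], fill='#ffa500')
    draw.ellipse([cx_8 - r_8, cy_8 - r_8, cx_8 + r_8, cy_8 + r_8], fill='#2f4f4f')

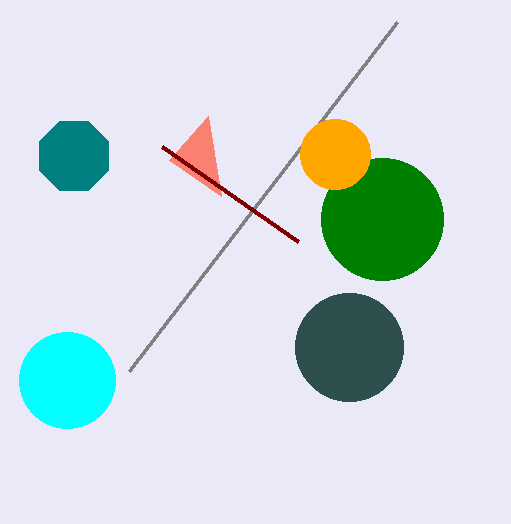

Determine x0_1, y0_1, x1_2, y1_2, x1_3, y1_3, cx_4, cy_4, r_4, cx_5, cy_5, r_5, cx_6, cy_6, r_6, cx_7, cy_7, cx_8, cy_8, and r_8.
x0_1 = 208
y0_1 = 116
x1_2 = 397
y1_2 = 22
x1_3 = 298
y1_3 = 241
cx_4 = 382
cy_4 = 219
r_4 = 61
cx_5 = 67
cy_5 = 380
r_5 = 48
cx_6 = 74
cy_6 = 156
r_6 = 37
cx_7 = 335
cy_7 = 154
cx_8 = 349
cy_8 = 347
r_8 = 54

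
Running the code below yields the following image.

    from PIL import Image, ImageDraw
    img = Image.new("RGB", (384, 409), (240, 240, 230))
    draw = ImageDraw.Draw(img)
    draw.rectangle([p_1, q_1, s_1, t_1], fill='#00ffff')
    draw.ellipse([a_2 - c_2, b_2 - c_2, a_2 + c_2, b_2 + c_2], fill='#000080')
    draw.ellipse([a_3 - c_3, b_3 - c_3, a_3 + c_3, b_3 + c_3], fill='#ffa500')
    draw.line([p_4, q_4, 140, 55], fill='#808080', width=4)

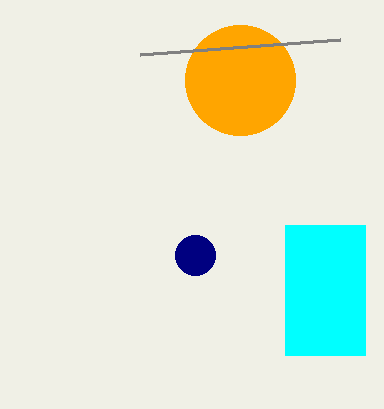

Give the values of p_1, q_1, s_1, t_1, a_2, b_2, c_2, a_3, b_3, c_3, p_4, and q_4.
p_1 = 285, q_1 = 225, s_1 = 365, t_1 = 355, a_2 = 195, b_2 = 255, c_2 = 20, a_3 = 240, b_3 = 80, c_3 = 55, p_4 = 340, q_4 = 40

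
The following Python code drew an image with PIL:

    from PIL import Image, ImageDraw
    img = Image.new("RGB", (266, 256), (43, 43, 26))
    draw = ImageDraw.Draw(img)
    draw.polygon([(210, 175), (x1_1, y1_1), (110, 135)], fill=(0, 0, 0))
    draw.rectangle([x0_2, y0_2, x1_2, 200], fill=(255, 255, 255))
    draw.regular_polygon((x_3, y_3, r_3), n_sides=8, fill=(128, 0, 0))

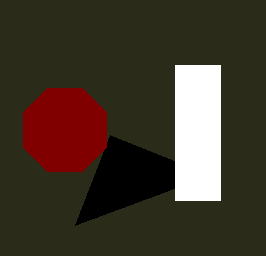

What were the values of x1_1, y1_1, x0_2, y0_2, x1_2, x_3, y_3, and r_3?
x1_1 = 75
y1_1 = 225
x0_2 = 175
y0_2 = 65
x1_2 = 220
x_3 = 65
y_3 = 130
r_3 = 45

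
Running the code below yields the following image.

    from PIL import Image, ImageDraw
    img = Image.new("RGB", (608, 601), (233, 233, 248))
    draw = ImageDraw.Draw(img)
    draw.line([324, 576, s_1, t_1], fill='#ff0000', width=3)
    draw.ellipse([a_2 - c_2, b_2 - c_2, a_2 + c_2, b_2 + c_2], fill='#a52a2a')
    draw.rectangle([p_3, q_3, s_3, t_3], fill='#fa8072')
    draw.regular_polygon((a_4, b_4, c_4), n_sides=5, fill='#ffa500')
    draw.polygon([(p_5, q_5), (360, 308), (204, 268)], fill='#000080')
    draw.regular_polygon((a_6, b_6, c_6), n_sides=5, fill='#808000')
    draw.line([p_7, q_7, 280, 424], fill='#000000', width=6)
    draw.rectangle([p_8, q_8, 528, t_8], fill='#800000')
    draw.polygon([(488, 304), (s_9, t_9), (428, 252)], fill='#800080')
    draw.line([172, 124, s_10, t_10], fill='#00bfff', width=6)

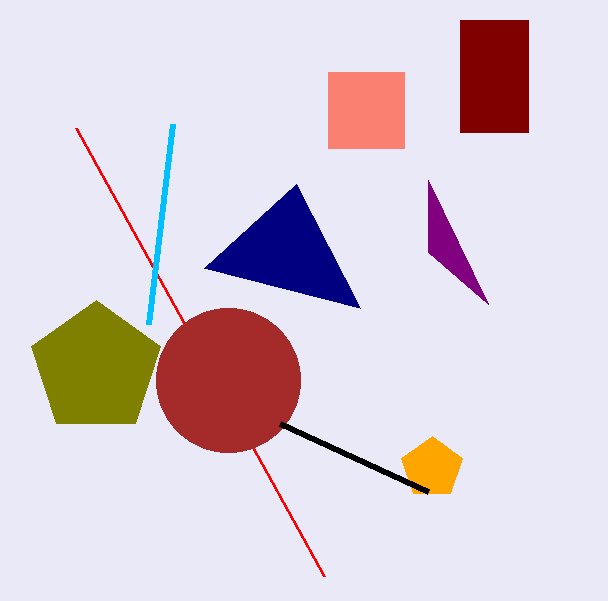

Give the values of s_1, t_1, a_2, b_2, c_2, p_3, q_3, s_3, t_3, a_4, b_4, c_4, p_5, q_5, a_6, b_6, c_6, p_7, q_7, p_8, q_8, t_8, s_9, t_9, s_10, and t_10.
s_1 = 76; t_1 = 128; a_2 = 228; b_2 = 380; c_2 = 72; p_3 = 328; q_3 = 72; s_3 = 404; t_3 = 148; a_4 = 432; b_4 = 468; c_4 = 32; p_5 = 296; q_5 = 184; a_6 = 96; b_6 = 368; c_6 = 68; p_7 = 428; q_7 = 492; p_8 = 460; q_8 = 20; t_8 = 132; s_9 = 428; t_9 = 180; s_10 = 148; t_10 = 324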